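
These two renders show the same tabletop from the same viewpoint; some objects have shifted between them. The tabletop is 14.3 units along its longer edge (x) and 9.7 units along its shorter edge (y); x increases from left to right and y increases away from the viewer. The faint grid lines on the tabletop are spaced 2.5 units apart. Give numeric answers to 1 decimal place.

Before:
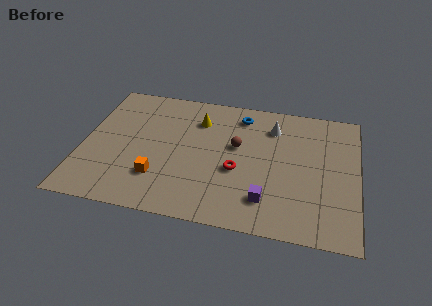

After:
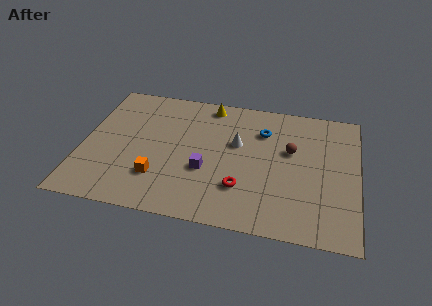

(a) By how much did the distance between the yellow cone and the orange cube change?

+1.4

They were about 5.0 units apart before and 6.4 after — 1.4 units further apart.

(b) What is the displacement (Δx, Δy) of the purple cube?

(-3.2, 1.5)

The purple cube started near (9.7, 2.1) and ended near (6.5, 3.6).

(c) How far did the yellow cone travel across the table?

1.4

The yellow cone was near (5.9, 7.3) before and (6.4, 8.6) after, so it travelled √(0.5² + 1.3²) ≈ 1.4 units.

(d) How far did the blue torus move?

1.6

The blue torus was near (8.1, 8.1) before and (9.3, 7.1) after, so it travelled √(1.2² + 1.0²) ≈ 1.6 units.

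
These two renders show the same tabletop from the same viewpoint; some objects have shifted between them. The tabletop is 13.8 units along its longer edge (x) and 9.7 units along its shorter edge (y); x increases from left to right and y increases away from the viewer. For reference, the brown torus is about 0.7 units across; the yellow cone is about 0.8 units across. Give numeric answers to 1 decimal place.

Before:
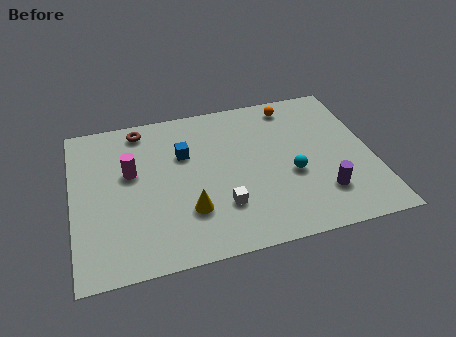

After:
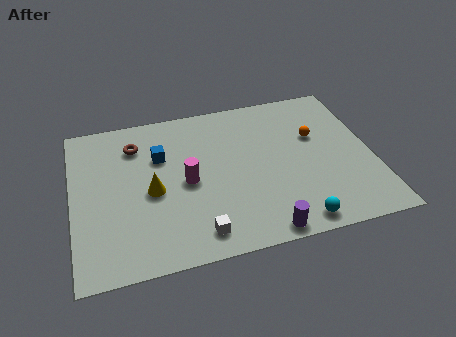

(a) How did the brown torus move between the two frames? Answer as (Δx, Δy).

(-0.3, -1.0)

From the two frames, the brown torus sits at roughly (3.3, 8.5) before and (3.0, 7.5) after.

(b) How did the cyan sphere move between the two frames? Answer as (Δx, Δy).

(-0.1, -2.9)

The cyan sphere started near (10.0, 3.9) and ended near (9.9, 1.0).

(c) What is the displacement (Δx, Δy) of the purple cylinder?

(-2.9, -1.6)

The purple cylinder was at about (11.3, 2.4) and moved to about (8.4, 0.8).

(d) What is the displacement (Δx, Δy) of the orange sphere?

(0.9, -2.3)

From the two frames, the orange sphere sits at roughly (10.4, 8.4) before and (11.3, 6.1) after.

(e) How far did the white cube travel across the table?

1.8

The white cube moved from about (6.7, 2.7) to (5.5, 1.4), a distance of √(1.2² + 1.3²) ≈ 1.8.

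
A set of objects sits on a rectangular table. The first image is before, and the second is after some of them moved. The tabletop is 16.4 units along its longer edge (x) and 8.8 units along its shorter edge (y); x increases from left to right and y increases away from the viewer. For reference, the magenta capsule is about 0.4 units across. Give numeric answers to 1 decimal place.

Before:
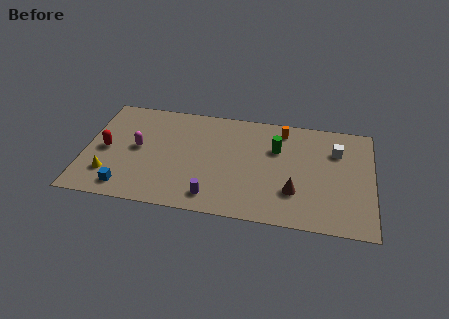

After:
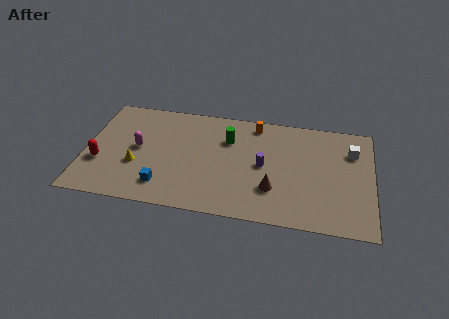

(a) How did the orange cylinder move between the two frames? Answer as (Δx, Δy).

(-1.6, 0.2)

The orange cylinder was at about (11.2, 7.5) and moved to about (9.6, 7.7).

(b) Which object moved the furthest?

the purple cylinder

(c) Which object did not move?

the magenta capsule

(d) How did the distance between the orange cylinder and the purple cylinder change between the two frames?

-3.8

The distance was about 7.2 in the first image and 3.4 in the second, so they moved 3.8 units closer together.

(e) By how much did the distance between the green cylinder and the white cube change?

+3.7

The distance was about 3.4 in the first image and 7.1 in the second, so they moved 3.7 units further apart.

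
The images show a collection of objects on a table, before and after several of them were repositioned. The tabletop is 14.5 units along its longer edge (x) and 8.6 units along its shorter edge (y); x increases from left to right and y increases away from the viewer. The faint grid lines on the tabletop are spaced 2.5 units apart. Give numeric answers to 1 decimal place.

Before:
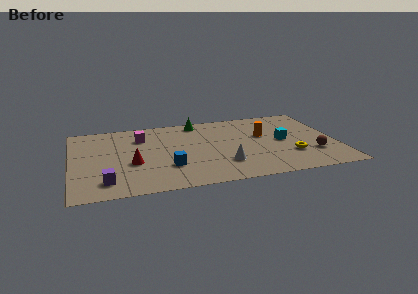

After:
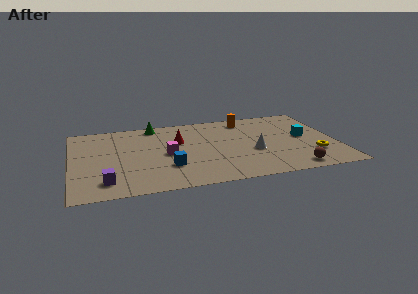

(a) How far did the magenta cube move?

2.6

The magenta cube moved from about (3.9, 6.4) to (5.2, 4.1), a distance of √(1.3² + 2.3²) ≈ 2.6.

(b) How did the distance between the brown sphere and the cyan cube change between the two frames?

+1.3

The distance was about 2.3 in the first image and 3.6 in the second, so they moved 1.3 units further apart.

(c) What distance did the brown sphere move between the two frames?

1.9

The brown sphere was near (13.1, 2.5) before and (11.9, 1.0) after, so it travelled √(1.2² + 1.5²) ≈ 1.9 units.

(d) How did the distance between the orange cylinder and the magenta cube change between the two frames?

-1.2

Before: roughly 6.8 units apart; after: 5.6. That's 1.2 units closer together.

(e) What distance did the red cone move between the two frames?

3.3

The red cone moved from about (3.3, 3.4) to (5.9, 5.5), a distance of √(2.6² + 2.1²) ≈ 3.3.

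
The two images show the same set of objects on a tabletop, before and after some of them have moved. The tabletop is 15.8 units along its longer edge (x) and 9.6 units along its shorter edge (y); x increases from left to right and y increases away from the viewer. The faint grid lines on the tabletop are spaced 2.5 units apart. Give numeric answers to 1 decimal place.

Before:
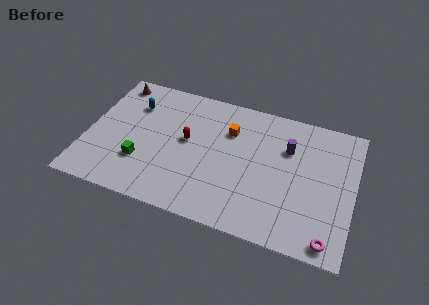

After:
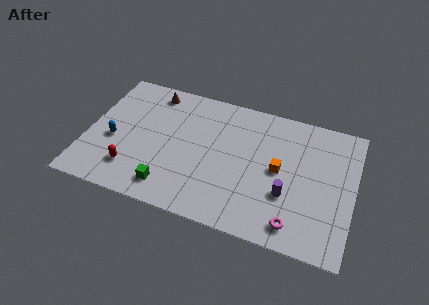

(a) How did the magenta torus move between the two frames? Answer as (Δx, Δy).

(-2.0, 0.4)

The magenta torus was at about (14.6, 1.0) and moved to about (12.6, 1.4).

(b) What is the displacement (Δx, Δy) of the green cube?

(1.8, -1.3)

From the two frames, the green cube sits at roughly (3.4, 2.9) before and (5.2, 1.6) after.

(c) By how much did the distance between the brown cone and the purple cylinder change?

-0.9

They were about 10.8 units apart before and 9.9 after — 0.9 units closer together.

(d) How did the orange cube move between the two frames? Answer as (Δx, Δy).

(3.1, -1.9)

From the two frames, the orange cube sits at roughly (8.3, 6.8) before and (11.4, 4.9) after.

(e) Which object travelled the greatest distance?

the red capsule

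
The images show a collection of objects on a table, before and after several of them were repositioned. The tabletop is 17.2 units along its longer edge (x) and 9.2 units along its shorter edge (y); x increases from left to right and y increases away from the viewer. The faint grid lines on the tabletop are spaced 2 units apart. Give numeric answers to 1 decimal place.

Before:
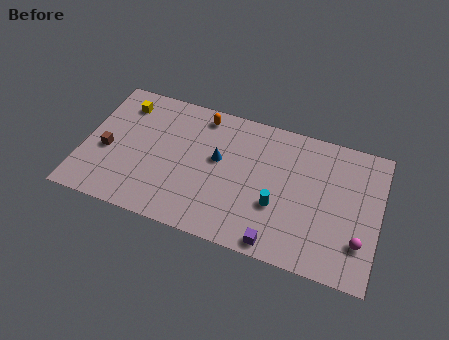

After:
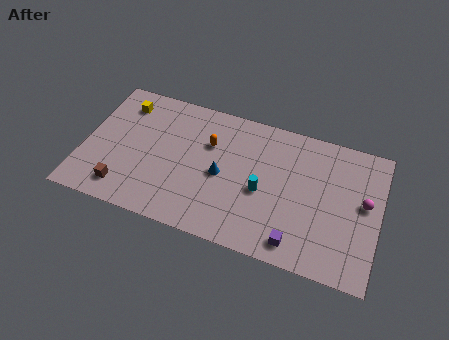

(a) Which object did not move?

the yellow cube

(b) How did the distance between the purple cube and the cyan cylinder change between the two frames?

+1.1

They were about 2.4 units apart before and 3.5 after — 1.1 units further apart.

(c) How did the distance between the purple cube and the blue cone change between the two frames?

-0.3

They were about 5.8 units apart before and 5.5 after — 0.3 units closer together.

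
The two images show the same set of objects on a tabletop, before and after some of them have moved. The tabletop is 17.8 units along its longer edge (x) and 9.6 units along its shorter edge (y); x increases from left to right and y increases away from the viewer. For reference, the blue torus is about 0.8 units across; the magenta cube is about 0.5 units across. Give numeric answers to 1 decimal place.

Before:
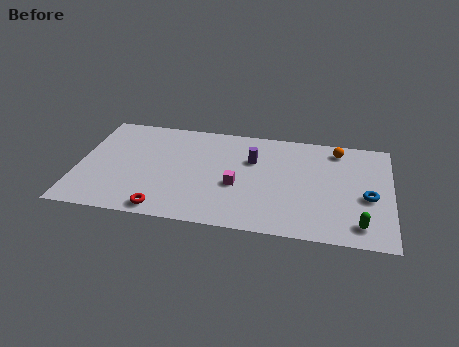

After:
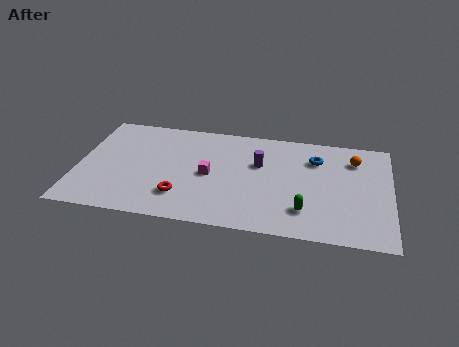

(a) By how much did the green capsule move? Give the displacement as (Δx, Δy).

(-3.1, 0.7)

From the two frames, the green capsule sits at roughly (16.1, 1.6) before and (13.0, 2.3) after.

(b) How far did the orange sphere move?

1.3

From (14.7, 8.2) to (15.7, 7.4), the orange sphere covered √(1.0² + 0.8²) ≈ 1.3 units.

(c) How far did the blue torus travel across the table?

4.2

From (16.5, 4.1) to (13.5, 7.1), the blue torus covered √(3.0² + 3.0²) ≈ 4.2 units.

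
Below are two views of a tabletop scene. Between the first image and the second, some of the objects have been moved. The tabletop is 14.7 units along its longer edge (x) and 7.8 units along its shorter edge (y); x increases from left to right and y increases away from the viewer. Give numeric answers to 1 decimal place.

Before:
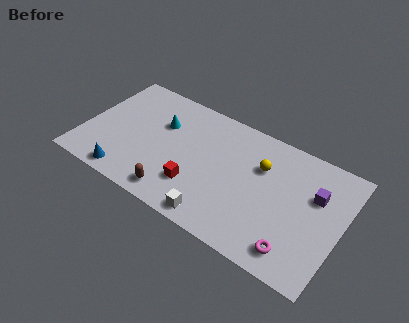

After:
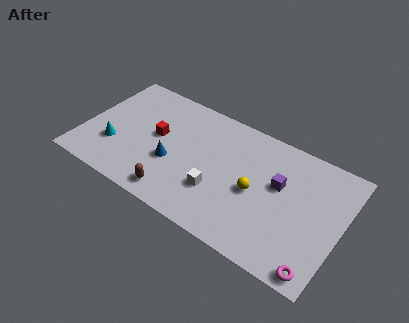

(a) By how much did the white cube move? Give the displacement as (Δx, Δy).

(-0.2, 1.6)

The white cube was at about (8.1, 0.9) and moved to about (7.9, 2.5).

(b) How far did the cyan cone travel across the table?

3.5

The cyan cone moved from about (4.2, 5.2) to (1.9, 2.5), a distance of √(2.3² + 2.7²) ≈ 3.5.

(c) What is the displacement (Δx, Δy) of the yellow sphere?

(-0.1, -1.7)

From the two frames, the yellow sphere sits at roughly (10.0, 5.3) before and (9.9, 3.6) after.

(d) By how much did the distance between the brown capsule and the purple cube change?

-1.9

Before: roughly 8.4 units apart; after: 6.5. That's 1.9 units closer together.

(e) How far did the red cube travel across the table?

3.3

From (6.7, 2.2) to (4.1, 4.3), the red cube covered √(2.6² + 2.1²) ≈ 3.3 units.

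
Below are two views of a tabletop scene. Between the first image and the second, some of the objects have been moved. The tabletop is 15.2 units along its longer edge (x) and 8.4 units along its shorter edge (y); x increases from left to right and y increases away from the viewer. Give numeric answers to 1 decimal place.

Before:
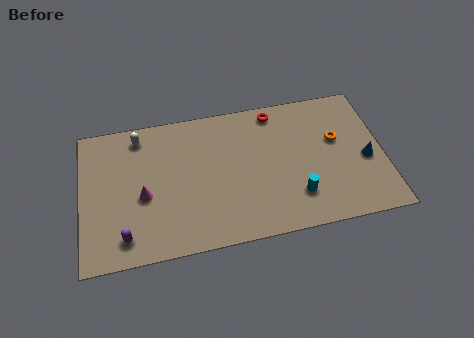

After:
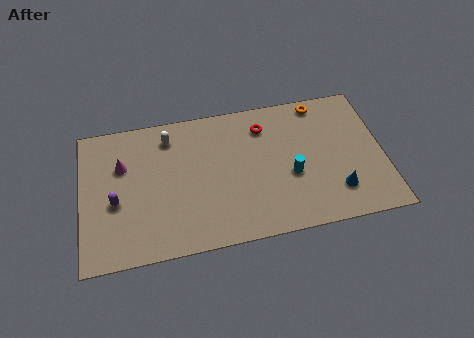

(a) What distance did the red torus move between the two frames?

1.0

From (9.9, 7.4) to (9.3, 6.6), the red torus covered √(0.6² + 0.8²) ≈ 1.0 units.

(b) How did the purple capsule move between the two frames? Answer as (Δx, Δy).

(-0.4, 2.1)

The purple capsule was at about (2.1, 1.4) and moved to about (1.7, 3.5).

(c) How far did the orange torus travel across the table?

2.5

The orange torus moved from about (12.9, 5.1) to (12.2, 7.5), a distance of √(0.7² + 2.4²) ≈ 2.5.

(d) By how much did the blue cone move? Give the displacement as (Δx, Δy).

(-1.6, -1.6)

The blue cone started near (14.3, 3.6) and ended near (12.7, 2.0).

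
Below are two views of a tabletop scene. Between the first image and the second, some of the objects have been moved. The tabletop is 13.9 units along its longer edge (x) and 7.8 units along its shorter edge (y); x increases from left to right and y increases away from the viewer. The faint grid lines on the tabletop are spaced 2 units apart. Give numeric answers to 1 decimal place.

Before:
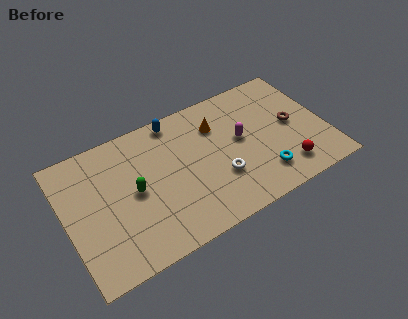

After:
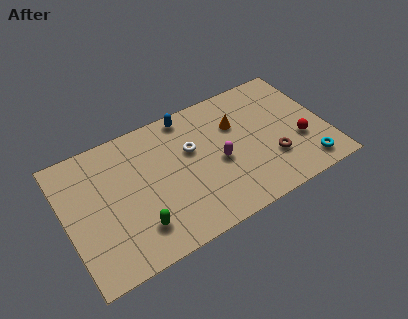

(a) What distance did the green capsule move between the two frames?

2.1

The green capsule moved from about (3.6, 3.9) to (3.5, 1.8), a distance of √(0.1² + 2.1²) ≈ 2.1.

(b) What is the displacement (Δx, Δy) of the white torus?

(-1.2, 2.3)

The white torus was at about (8.0, 2.6) and moved to about (6.8, 4.9).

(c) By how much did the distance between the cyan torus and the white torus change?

+4.4

They were about 2.4 units apart before and 6.8 after — 4.4 units further apart.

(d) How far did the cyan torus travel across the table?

2.4

From (10.2, 1.7) to (12.5, 1.2), the cyan torus covered √(2.3² + 0.5²) ≈ 2.4 units.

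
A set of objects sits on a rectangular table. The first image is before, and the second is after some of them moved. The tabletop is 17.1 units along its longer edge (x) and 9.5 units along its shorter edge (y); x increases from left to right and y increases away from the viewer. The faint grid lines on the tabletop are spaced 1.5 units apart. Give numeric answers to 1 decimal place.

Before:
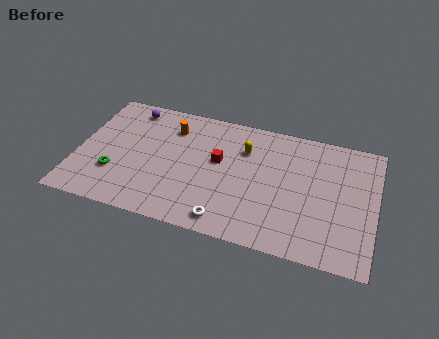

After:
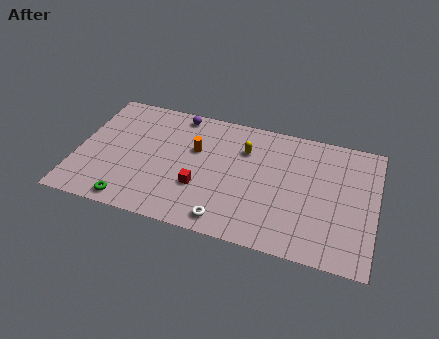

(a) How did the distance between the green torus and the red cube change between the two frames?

-2.0

They were about 6.4 units apart before and 4.4 after — 2.0 units closer together.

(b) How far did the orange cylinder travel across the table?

2.0

The orange cylinder was near (5.2, 7.3) before and (6.7, 6.0) after, so it travelled √(1.5² + 1.3²) ≈ 2.0 units.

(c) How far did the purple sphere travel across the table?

2.8

The purple sphere moved from about (2.7, 8.2) to (5.5, 8.5), a distance of √(2.8² + 0.3²) ≈ 2.8.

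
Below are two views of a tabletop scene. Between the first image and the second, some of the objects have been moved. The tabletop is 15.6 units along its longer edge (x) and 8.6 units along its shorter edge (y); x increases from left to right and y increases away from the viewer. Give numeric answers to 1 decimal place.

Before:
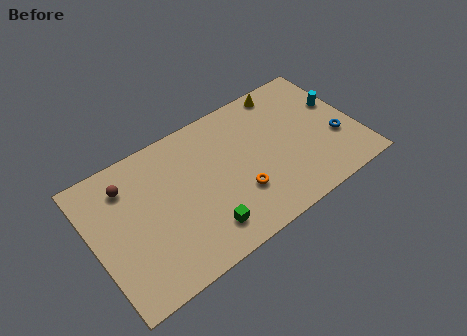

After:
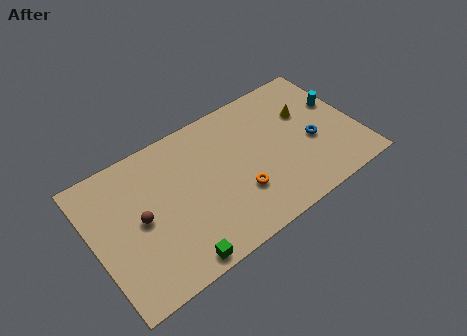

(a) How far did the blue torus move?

1.5

The blue torus was near (14.3, 3.1) before and (12.9, 3.6) after, so it travelled √(1.4² + 0.5²) ≈ 1.5 units.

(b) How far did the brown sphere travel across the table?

2.4

The brown sphere was near (2.3, 6.7) before and (2.7, 4.3) after, so it travelled √(0.4² + 2.4²) ≈ 2.4 units.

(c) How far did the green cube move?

2.0

The green cube moved from about (6.0, 1.7) to (4.2, 0.8), a distance of √(1.8² + 0.9²) ≈ 2.0.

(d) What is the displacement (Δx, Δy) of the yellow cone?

(0.9, -2.1)

The yellow cone started near (12.0, 7.7) and ended near (12.9, 5.6).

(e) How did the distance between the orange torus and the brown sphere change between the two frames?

-1.4

Before: roughly 7.2 units apart; after: 5.8. That's 1.4 units closer together.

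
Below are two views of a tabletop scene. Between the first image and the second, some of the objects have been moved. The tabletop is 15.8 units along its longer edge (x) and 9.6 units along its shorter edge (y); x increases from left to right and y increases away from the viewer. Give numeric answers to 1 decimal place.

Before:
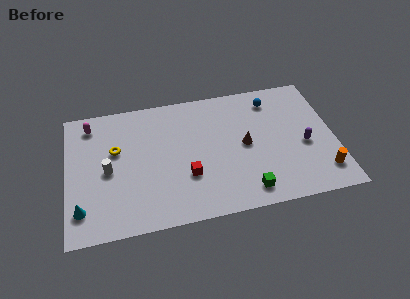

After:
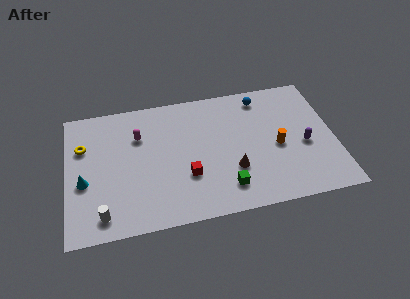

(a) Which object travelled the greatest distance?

the orange cylinder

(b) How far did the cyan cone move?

1.9

The cyan cone moved from about (0.8, 2.0) to (1.0, 3.9), a distance of √(0.2² + 1.9²) ≈ 1.9.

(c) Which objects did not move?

the purple capsule and the red cube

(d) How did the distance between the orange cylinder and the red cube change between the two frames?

-2.5

Before: roughly 8.0 units apart; after: 5.5. That's 2.5 units closer together.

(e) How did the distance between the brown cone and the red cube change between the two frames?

-1.1

Before: roughly 3.8 units apart; after: 2.7. That's 1.1 units closer together.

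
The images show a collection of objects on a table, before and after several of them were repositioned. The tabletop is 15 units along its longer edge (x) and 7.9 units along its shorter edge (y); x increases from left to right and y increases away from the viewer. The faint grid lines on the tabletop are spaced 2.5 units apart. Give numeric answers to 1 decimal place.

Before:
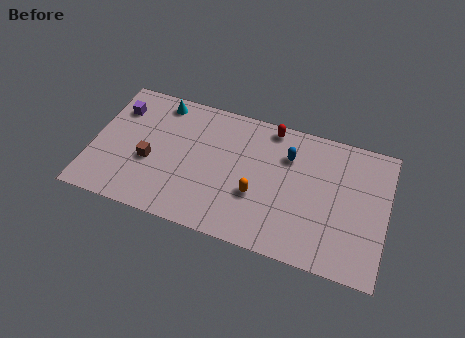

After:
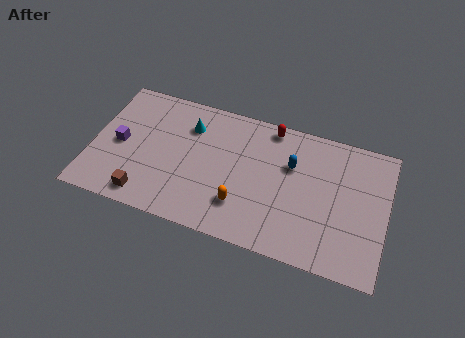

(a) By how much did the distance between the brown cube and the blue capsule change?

+0.9

Before: roughly 7.3 units apart; after: 8.2. That's 0.9 units further apart.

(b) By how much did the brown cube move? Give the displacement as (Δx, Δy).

(0.0, -2.1)

The brown cube started near (3.0, 3.2) and ended near (3.0, 1.1).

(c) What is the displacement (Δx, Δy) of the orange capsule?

(-0.7, -0.8)

The orange capsule was at about (8.5, 2.9) and moved to about (7.8, 2.1).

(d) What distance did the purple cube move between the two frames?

2.1

The purple cube moved from about (1.1, 5.9) to (1.4, 3.8), a distance of √(0.3² + 2.1²) ≈ 2.1.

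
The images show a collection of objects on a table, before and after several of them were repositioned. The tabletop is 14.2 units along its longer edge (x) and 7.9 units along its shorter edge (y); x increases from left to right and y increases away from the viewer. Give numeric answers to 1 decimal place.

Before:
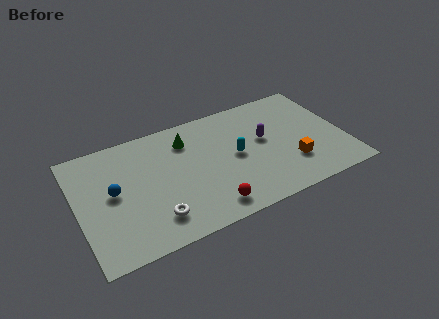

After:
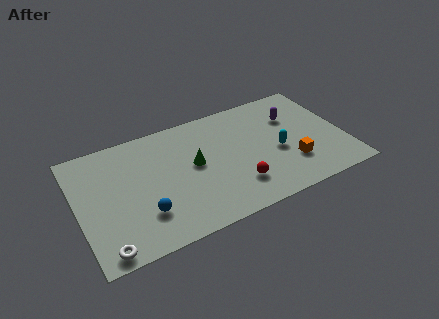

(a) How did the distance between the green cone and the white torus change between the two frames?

+1.3

They were about 4.9 units apart before and 6.2 after — 1.3 units further apart.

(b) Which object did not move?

the orange cube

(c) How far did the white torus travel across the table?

2.8

From (3.8, 1.7) to (1.1, 0.8), the white torus covered √(2.7² + 0.9²) ≈ 2.8 units.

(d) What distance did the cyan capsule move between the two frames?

2.3

The cyan capsule was near (8.4, 4.0) before and (10.6, 3.4) after, so it travelled √(2.2² + 0.6²) ≈ 2.3 units.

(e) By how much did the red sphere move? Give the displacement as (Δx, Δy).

(1.6, 0.8)

The red sphere started near (6.6, 1.2) and ended near (8.2, 2.0).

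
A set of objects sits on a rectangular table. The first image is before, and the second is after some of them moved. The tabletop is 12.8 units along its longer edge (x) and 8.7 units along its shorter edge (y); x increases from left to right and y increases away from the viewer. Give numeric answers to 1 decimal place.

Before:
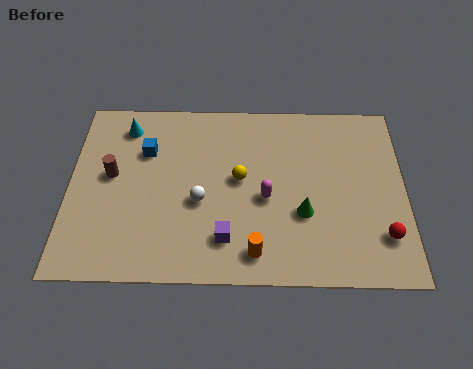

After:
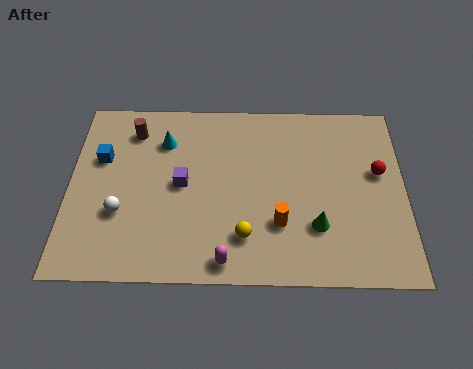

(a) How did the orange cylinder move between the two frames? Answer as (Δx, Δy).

(0.9, 1.3)

From the two frames, the orange cylinder sits at roughly (7.1, 1.3) before and (8.0, 2.6) after.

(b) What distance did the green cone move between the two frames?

0.8

From (8.9, 3.1) to (9.4, 2.5), the green cone covered √(0.5² + 0.6²) ≈ 0.8 units.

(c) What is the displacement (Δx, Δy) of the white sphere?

(-3.0, -0.6)

The white sphere was at about (5.0, 3.6) and moved to about (2.0, 3.0).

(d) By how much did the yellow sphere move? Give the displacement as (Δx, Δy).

(0.2, -2.7)

From the two frames, the yellow sphere sits at roughly (6.5, 4.7) before and (6.7, 2.0) after.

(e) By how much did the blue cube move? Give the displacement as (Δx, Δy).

(-1.7, -0.4)

The blue cube was at about (2.9, 6.0) and moved to about (1.2, 5.6).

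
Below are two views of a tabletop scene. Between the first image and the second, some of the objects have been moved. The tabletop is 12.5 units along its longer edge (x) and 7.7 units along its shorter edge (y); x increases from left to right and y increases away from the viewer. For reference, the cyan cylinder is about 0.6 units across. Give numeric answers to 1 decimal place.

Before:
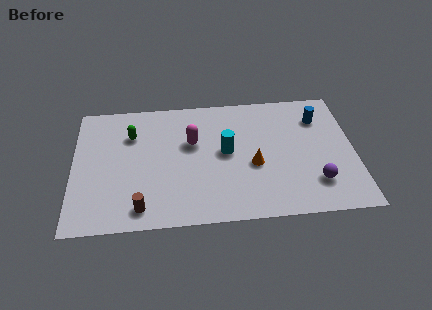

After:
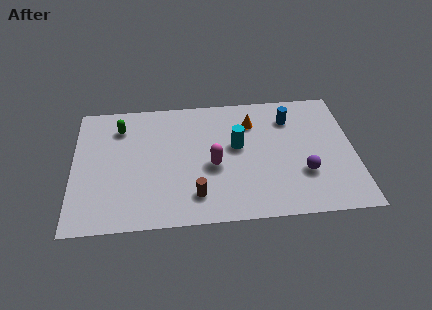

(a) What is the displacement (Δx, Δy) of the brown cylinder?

(2.4, 0.5)

The brown cylinder was at about (3.0, 1.1) and moved to about (5.4, 1.6).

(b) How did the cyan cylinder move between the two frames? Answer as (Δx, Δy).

(0.5, 0.3)

The cyan cylinder started near (6.8, 4.1) and ended near (7.3, 4.4).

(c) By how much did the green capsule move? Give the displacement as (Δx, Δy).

(-0.5, 0.5)

From the two frames, the green capsule sits at roughly (2.6, 5.5) before and (2.1, 6.0) after.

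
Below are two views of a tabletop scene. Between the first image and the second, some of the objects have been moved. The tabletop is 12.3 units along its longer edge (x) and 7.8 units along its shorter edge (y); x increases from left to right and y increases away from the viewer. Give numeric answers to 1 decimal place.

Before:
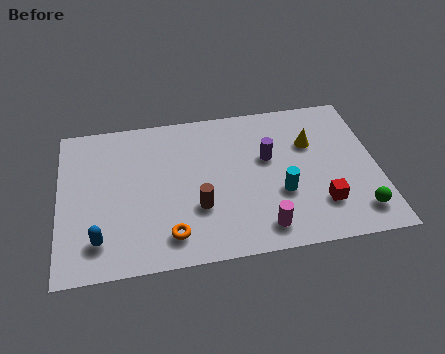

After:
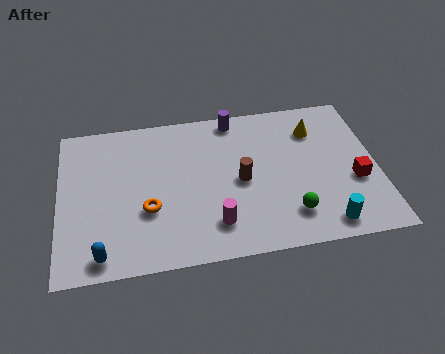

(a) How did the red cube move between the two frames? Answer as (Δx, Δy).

(1.4, 1.0)

The red cube was at about (10.0, 2.0) and moved to about (11.4, 3.0).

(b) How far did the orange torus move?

1.6

The orange torus moved from about (4.2, 1.4) to (3.4, 2.8), a distance of √(0.8² + 1.4²) ≈ 1.6.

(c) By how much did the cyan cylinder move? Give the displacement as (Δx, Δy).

(1.6, -1.8)

From the two frames, the cyan cylinder sits at roughly (8.5, 2.8) before and (10.1, 1.0) after.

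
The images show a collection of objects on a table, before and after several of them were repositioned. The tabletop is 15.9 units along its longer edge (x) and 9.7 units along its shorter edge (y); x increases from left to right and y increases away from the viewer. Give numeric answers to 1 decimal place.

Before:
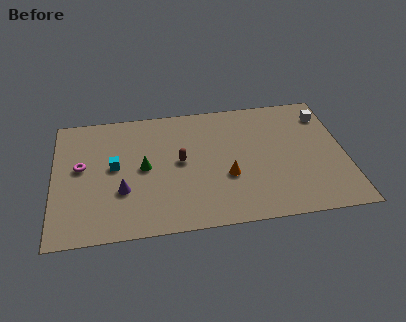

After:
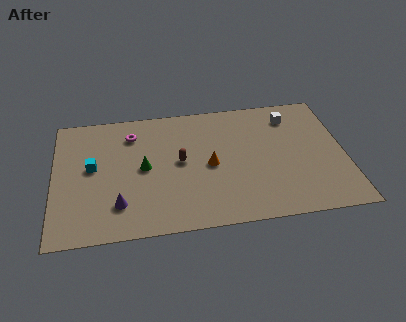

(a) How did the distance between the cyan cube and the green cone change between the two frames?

+1.2

Before: roughly 1.6 units apart; after: 2.8. That's 1.2 units further apart.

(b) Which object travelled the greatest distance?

the magenta torus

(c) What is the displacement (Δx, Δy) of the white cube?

(-1.9, 0.1)

The white cube started near (15.0, 7.7) and ended near (13.1, 7.8).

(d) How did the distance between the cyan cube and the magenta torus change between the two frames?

+1.4

They were about 1.8 units apart before and 3.2 after — 1.4 units further apart.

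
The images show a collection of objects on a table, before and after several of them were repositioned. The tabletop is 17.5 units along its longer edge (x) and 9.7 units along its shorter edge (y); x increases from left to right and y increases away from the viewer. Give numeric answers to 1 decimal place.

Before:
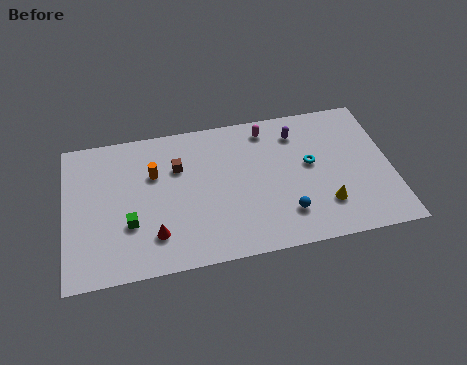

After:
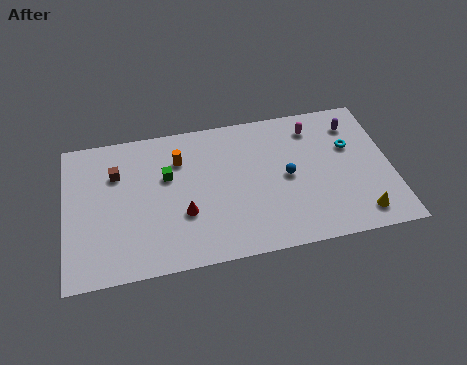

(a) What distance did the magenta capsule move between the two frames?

2.5

From (11.0, 8.3) to (13.5, 7.9), the magenta capsule covered √(2.5² + 0.4²) ≈ 2.5 units.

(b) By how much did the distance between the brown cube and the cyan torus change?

+5.4

Before: roughly 7.2 units apart; after: 12.6. That's 5.4 units further apart.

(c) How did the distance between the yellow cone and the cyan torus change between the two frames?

+1.7

They were about 3.0 units apart before and 4.7 after — 1.7 units further apart.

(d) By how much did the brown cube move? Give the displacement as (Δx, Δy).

(-3.3, 0.2)

From the two frames, the brown cube sits at roughly (6.1, 6.6) before and (2.8, 6.8) after.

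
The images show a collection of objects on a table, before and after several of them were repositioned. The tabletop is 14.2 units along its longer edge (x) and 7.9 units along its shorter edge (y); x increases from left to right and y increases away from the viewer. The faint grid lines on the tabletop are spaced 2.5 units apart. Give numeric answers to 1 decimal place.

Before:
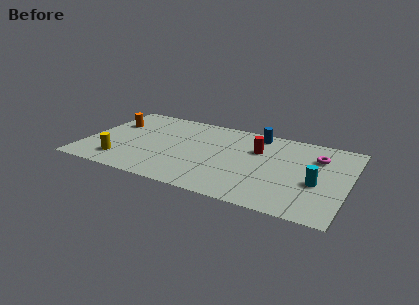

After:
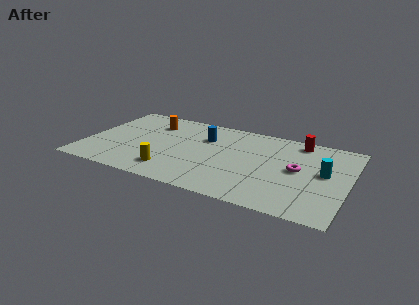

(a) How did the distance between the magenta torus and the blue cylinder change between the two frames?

+1.8

The distance was about 3.6 in the first image and 5.4 in the second, so they moved 1.8 units further apart.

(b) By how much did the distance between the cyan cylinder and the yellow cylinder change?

-2.1

They were about 10.5 units apart before and 8.4 after — 2.1 units closer together.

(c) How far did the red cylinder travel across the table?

2.6

The red cylinder moved from about (9.2, 5.3) to (11.3, 6.9), a distance of √(2.1² + 1.6²) ≈ 2.6.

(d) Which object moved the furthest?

the blue cylinder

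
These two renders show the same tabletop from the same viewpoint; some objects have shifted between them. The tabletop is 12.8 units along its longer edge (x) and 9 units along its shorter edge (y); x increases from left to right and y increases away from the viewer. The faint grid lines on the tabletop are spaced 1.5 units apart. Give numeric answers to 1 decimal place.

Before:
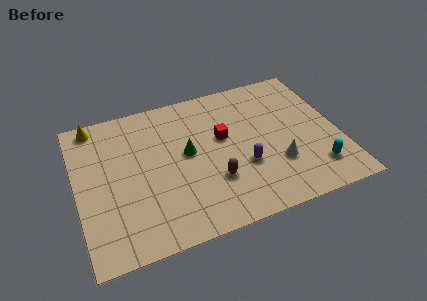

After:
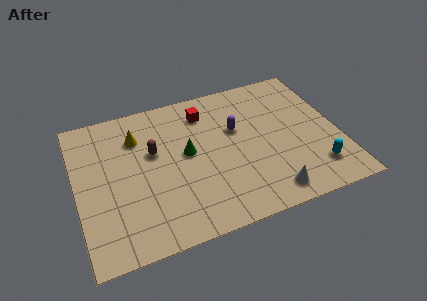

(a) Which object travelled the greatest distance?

the brown capsule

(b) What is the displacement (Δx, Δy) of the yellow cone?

(2.0, -1.4)

The yellow cone started near (1.1, 8.1) and ended near (3.1, 6.7).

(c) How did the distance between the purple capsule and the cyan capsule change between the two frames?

+1.5

The distance was about 3.6 in the first image and 5.1 in the second, so they moved 1.5 units further apart.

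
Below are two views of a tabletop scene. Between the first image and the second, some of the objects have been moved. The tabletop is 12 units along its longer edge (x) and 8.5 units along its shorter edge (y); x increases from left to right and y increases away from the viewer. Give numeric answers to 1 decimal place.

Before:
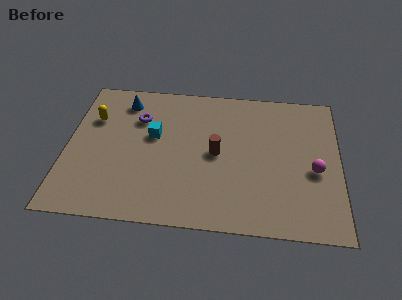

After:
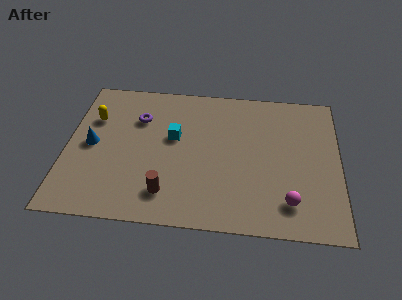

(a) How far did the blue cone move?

3.1

From (2.4, 7.0) to (1.1, 4.2), the blue cone covered √(1.3² + 2.8²) ≈ 3.1 units.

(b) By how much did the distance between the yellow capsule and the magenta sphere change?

-0.4

The distance was about 10.0 in the first image and 9.6 in the second, so they moved 0.4 units closer together.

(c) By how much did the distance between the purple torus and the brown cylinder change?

+0.6

They were about 3.9 units apart before and 4.5 after — 0.6 units further apart.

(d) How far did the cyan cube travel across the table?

0.9

From (3.8, 5.0) to (4.7, 5.0), the cyan cube covered √(0.9² + 0.0²) ≈ 0.9 units.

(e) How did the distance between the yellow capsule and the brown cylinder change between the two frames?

-0.4

The distance was about 5.7 in the first image and 5.3 in the second, so they moved 0.4 units closer together.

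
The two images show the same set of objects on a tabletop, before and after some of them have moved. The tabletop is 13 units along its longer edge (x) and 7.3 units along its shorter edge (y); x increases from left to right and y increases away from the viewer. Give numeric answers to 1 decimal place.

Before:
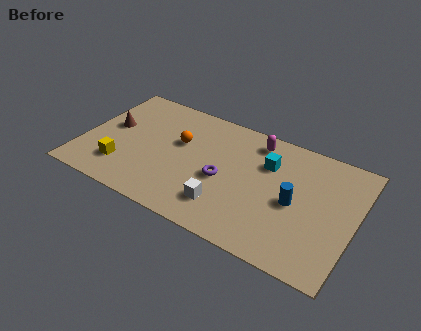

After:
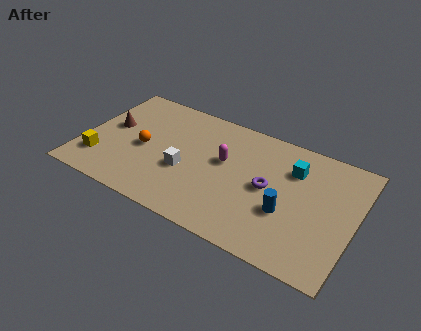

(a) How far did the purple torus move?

2.2

The purple torus moved from about (6.8, 3.2) to (8.9, 3.7), a distance of √(2.1² + 0.5²) ≈ 2.2.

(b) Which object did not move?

the brown cone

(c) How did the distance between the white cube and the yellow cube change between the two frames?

-0.9

Before: roughly 5.0 units apart; after: 4.1. That's 0.9 units closer together.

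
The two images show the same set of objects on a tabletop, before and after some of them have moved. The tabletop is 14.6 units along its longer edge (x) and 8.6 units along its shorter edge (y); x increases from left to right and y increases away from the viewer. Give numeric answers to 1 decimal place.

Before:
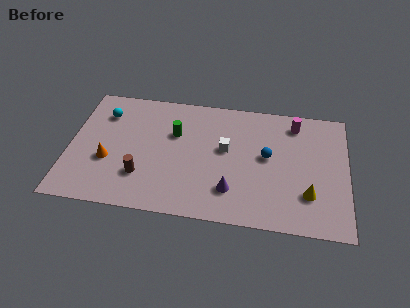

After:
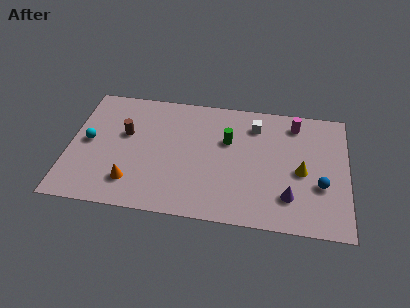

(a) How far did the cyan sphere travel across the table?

2.2

The cyan sphere moved from about (1.7, 6.5) to (1.0, 4.4), a distance of √(0.7² + 2.1²) ≈ 2.2.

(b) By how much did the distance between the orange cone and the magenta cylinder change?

-0.6

The distance was about 10.5 in the first image and 9.9 in the second, so they moved 0.6 units closer together.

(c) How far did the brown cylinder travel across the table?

3.0

From (3.9, 2.4) to (2.9, 5.2), the brown cylinder covered √(1.0² + 2.8²) ≈ 3.0 units.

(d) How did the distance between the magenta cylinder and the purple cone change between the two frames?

-0.9

Before: roughly 6.0 units apart; after: 5.1. That's 0.9 units closer together.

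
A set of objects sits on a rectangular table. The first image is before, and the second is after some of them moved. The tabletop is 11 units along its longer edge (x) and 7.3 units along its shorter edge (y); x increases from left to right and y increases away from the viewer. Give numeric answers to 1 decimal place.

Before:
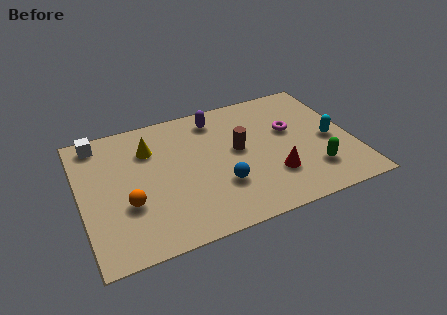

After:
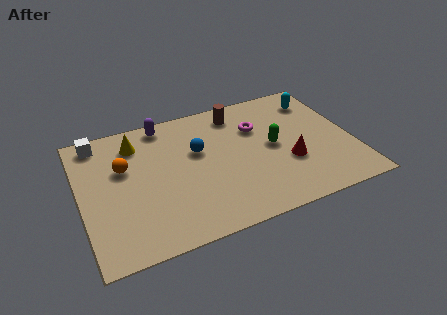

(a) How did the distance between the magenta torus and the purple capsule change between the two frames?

+0.6

Before: roughly 3.4 units apart; after: 4.0. That's 0.6 units further apart.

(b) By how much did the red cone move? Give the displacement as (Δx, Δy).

(0.7, 0.5)

From the two frames, the red cone sits at roughly (7.6, 2.1) before and (8.3, 2.6) after.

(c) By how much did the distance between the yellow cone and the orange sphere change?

-1.6

The distance was about 2.9 in the first image and 1.3 in the second, so they moved 1.6 units closer together.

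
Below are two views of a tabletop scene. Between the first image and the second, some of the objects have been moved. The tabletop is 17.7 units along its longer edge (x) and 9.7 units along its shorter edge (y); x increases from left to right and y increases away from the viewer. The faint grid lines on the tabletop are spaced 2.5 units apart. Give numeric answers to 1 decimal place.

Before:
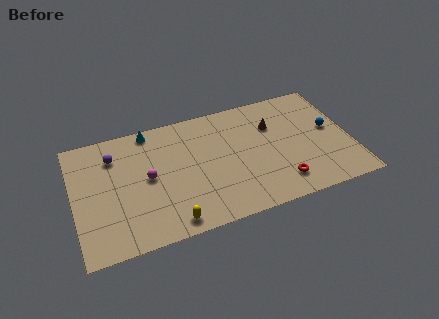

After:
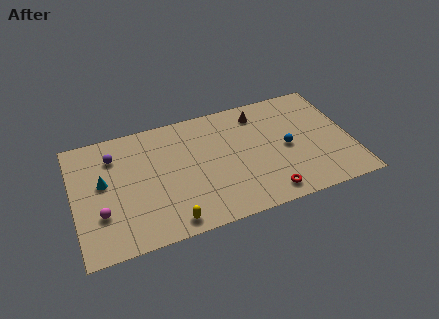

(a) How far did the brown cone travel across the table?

1.5

From (12.9, 6.7) to (12.1, 8.0), the brown cone covered √(0.8² + 1.3²) ≈ 1.5 units.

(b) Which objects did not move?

the purple sphere and the yellow capsule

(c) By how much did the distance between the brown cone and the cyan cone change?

+2.4

They were about 8.1 units apart before and 10.5 after — 2.4 units further apart.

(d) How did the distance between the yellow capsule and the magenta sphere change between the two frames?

+0.6

They were about 4.1 units apart before and 4.7 after — 0.6 units further apart.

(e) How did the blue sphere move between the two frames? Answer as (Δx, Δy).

(-2.9, -0.7)

The blue sphere was at about (16.5, 5.3) and moved to about (13.6, 4.6).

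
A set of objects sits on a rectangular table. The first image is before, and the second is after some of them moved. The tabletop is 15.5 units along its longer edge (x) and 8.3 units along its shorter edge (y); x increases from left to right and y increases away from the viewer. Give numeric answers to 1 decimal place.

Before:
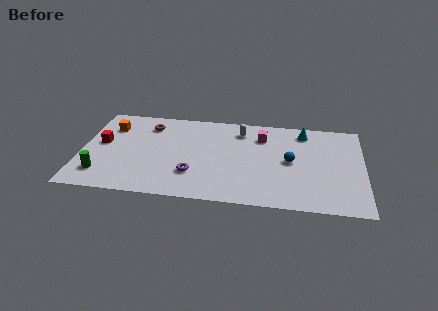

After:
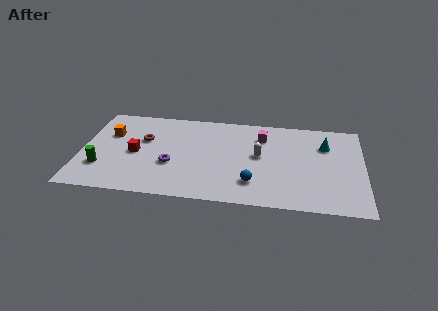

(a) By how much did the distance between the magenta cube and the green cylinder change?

-0.3

Before: roughly 9.8 units apart; after: 9.5. That's 0.3 units closer together.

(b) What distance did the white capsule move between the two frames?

2.5

The white capsule moved from about (8.7, 6.7) to (9.8, 4.5), a distance of √(1.1² + 2.2²) ≈ 2.5.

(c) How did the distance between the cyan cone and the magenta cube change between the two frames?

+1.1

The distance was about 2.4 in the first image and 3.5 in the second, so they moved 1.1 units further apart.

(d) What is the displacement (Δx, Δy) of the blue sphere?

(-2.0, -2.2)

The blue sphere was at about (11.5, 4.2) and moved to about (9.5, 2.0).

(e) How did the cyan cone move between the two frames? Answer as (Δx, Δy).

(1.2, -1.1)

The cyan cone was at about (12.2, 7.0) and moved to about (13.4, 5.9).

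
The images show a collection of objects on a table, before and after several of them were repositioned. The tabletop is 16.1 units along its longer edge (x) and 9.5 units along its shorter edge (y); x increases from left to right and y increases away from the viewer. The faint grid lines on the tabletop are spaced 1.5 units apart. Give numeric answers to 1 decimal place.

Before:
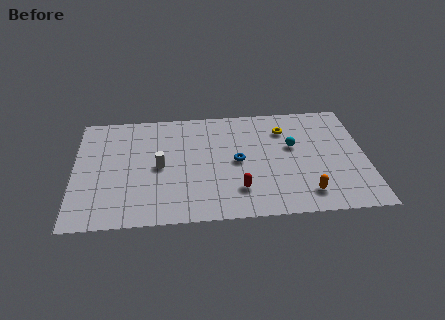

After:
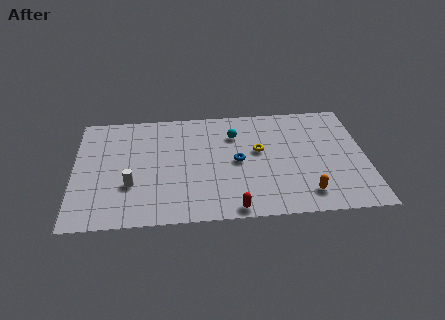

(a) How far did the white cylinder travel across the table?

2.1

From (4.7, 4.6) to (3.1, 3.2), the white cylinder covered √(1.6² + 1.4²) ≈ 2.1 units.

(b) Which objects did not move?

the blue torus and the orange capsule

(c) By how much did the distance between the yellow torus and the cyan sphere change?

+0.4

They were about 1.6 units apart before and 2.0 after — 0.4 units further apart.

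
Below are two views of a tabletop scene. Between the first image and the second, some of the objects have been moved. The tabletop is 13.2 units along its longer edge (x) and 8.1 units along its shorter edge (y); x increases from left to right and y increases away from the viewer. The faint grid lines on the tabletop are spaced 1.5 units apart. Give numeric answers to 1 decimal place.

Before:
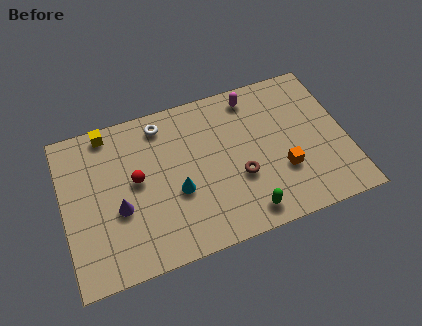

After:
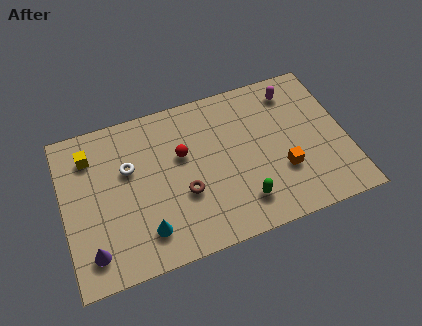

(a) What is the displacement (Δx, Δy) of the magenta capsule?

(1.9, -0.3)

The magenta capsule started near (9.1, 7.0) and ended near (11.0, 6.7).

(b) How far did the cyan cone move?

2.2

The cyan cone moved from about (5.2, 3.2) to (3.6, 1.7), a distance of √(1.6² + 1.5²) ≈ 2.2.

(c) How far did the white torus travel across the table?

2.5

From (4.8, 6.9) to (3.1, 5.1), the white torus covered √(1.7² + 1.8²) ≈ 2.5 units.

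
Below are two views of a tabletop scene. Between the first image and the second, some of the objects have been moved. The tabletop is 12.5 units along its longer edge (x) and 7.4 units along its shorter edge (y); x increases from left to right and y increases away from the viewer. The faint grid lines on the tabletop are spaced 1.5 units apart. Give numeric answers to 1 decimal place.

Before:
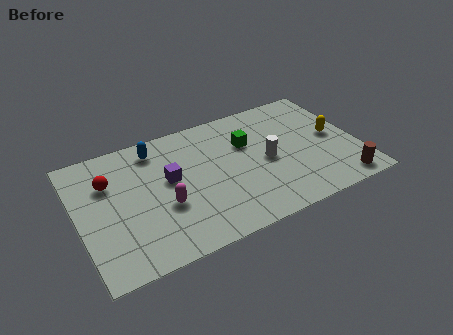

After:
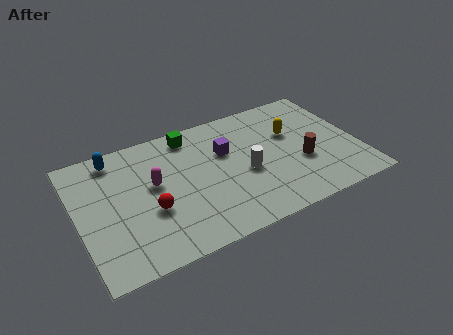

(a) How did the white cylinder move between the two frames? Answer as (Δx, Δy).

(-1.0, -0.3)

From the two frames, the white cylinder sits at roughly (8.4, 3.5) before and (7.4, 3.2) after.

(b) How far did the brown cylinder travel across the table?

2.4

From (11.4, 0.9) to (9.9, 2.8), the brown cylinder covered √(1.5² + 1.9²) ≈ 2.4 units.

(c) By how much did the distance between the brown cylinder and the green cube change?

+0.4

The distance was about 5.4 in the first image and 5.8 in the second, so they moved 0.4 units further apart.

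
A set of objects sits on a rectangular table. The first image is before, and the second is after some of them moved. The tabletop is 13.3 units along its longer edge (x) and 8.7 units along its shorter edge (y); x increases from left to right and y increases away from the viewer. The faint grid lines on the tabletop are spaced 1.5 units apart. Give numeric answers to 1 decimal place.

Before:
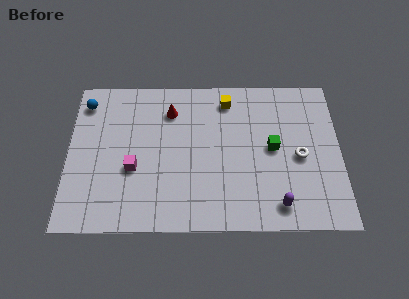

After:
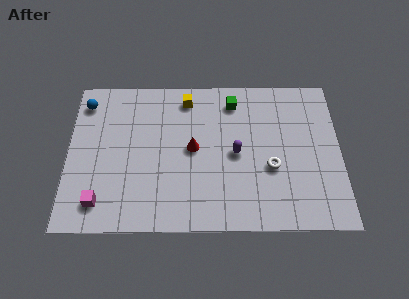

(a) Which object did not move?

the blue sphere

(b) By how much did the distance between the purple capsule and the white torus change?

-1.0

They were about 2.9 units apart before and 1.9 after — 1.0 units closer together.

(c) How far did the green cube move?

3.3

The green cube was near (10.0, 4.5) before and (8.1, 7.2) after, so it travelled √(1.9² + 2.7²) ≈ 3.3 units.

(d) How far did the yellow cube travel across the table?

2.0

From (7.8, 7.3) to (5.8, 7.4), the yellow cube covered √(2.0² + 0.1²) ≈ 2.0 units.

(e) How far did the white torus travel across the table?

1.5

The white torus was near (11.3, 4.0) before and (9.9, 3.4) after, so it travelled √(1.4² + 0.6²) ≈ 1.5 units.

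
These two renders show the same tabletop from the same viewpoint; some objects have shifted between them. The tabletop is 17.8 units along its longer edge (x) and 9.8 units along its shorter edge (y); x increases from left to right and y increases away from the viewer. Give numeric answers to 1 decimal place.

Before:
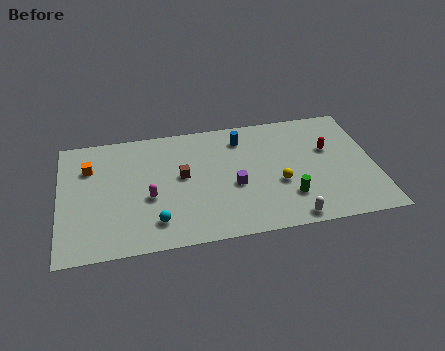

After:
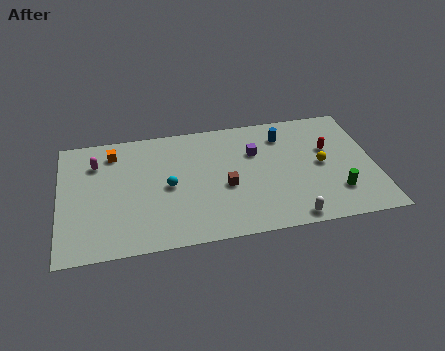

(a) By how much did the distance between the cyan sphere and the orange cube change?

-1.7

Before: roughly 6.2 units apart; after: 4.5. That's 1.7 units closer together.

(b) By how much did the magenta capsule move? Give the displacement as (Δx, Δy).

(-2.9, 3.3)

The magenta capsule started near (5.0, 4.0) and ended near (2.1, 7.3).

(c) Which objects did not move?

the white capsule and the red capsule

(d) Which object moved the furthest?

the magenta capsule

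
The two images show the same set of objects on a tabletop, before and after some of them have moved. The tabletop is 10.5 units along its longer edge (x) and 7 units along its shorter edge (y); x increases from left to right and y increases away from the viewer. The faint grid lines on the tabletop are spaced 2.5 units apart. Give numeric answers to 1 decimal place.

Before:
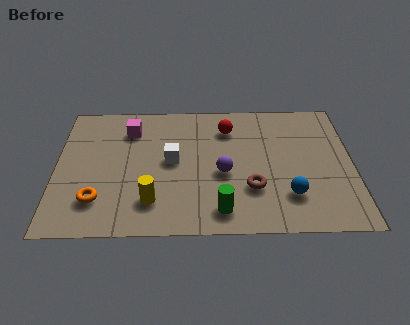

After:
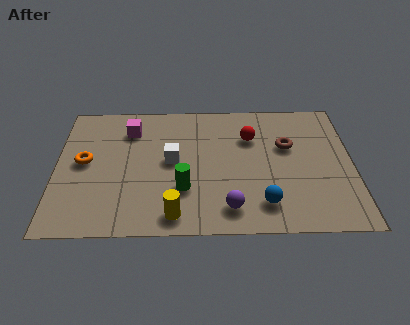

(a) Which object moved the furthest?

the brown torus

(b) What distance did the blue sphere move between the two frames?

1.0

The blue sphere was near (8.2, 1.8) before and (7.3, 1.4) after, so it travelled √(0.9² + 0.4²) ≈ 1.0 units.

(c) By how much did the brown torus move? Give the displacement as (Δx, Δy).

(1.3, 2.2)

The brown torus was at about (6.9, 2.2) and moved to about (8.2, 4.4).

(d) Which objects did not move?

the white cube and the magenta cube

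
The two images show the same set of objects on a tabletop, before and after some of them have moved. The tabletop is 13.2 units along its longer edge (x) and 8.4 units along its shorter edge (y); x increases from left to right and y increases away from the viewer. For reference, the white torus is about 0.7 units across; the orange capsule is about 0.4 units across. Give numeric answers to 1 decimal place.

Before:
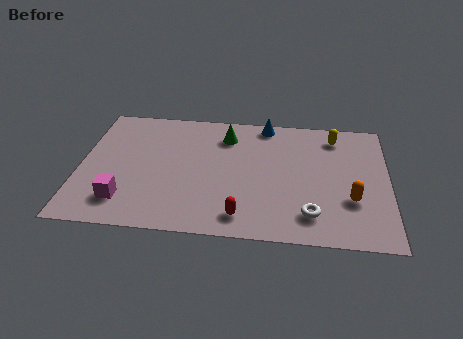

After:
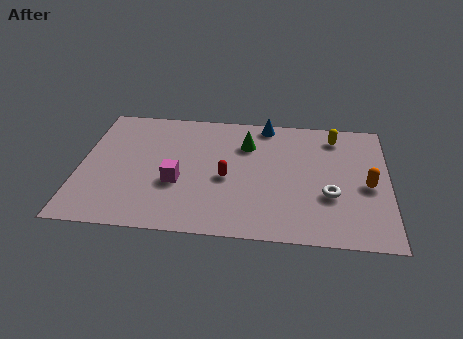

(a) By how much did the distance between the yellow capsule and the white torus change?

-1.4

They were about 5.4 units apart before and 4.0 after — 1.4 units closer together.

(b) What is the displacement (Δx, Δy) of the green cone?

(0.9, -0.5)

The green cone was at about (6.2, 6.6) and moved to about (7.1, 6.1).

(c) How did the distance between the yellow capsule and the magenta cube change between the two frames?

-2.6

Before: roughly 10.3 units apart; after: 7.7. That's 2.6 units closer together.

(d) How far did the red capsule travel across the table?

2.5

The red capsule moved from about (7.0, 1.3) to (6.3, 3.7), a distance of √(0.7² + 2.4²) ≈ 2.5.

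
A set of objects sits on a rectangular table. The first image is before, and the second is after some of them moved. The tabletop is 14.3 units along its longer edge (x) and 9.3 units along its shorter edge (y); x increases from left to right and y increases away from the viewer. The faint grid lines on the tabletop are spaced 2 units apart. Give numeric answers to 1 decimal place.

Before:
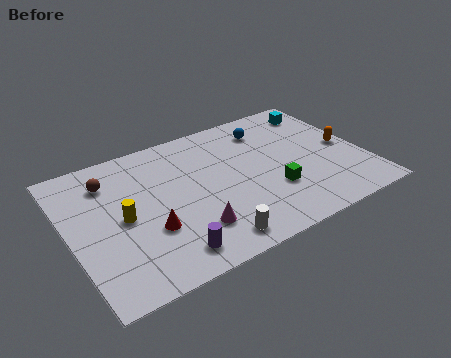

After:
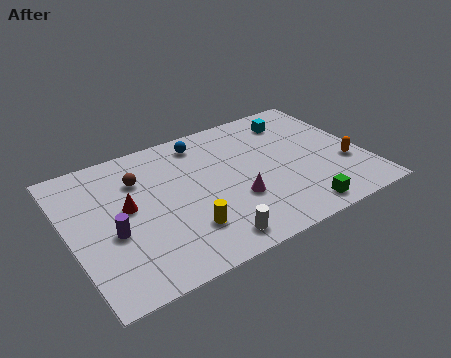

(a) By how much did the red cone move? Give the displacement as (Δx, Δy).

(-0.8, 1.9)

The red cone was at about (3.6, 3.2) and moved to about (2.8, 5.1).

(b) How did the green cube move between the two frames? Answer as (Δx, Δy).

(0.9, -1.9)

From the two frames, the green cube sits at roughly (9.6, 3.0) before and (10.5, 1.1) after.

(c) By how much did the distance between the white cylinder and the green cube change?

+0.5

The distance was about 3.8 in the first image and 4.3 in the second, so they moved 0.5 units further apart.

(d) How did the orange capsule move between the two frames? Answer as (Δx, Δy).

(-0.2, -1.3)

From the two frames, the orange capsule sits at roughly (13.5, 4.5) before and (13.3, 3.2) after.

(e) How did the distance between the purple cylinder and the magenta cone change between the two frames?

+4.3

Before: roughly 1.6 units apart; after: 5.9. That's 4.3 units further apart.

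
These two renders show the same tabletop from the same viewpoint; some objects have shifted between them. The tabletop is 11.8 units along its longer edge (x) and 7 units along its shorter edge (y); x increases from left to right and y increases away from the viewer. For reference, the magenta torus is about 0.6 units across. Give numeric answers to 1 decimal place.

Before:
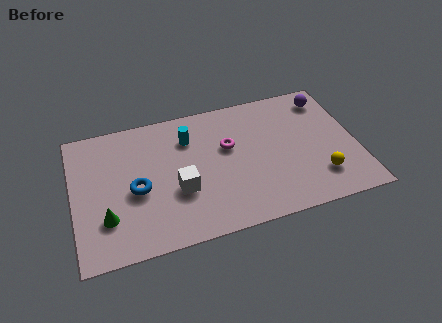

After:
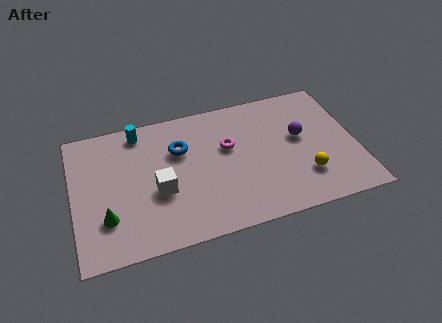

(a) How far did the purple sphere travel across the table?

2.2

From (10.8, 5.8) to (9.5, 4.0), the purple sphere covered √(1.3² + 1.8²) ≈ 2.2 units.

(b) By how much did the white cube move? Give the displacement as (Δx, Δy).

(-0.8, 0.2)

The white cube started near (4.3, 2.6) and ended near (3.5, 2.8).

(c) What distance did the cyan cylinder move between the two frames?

2.2

The cyan cylinder moved from about (4.9, 5.2) to (2.9, 6.1), a distance of √(2.0² + 0.9²) ≈ 2.2.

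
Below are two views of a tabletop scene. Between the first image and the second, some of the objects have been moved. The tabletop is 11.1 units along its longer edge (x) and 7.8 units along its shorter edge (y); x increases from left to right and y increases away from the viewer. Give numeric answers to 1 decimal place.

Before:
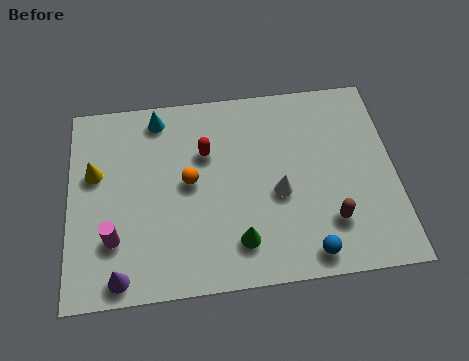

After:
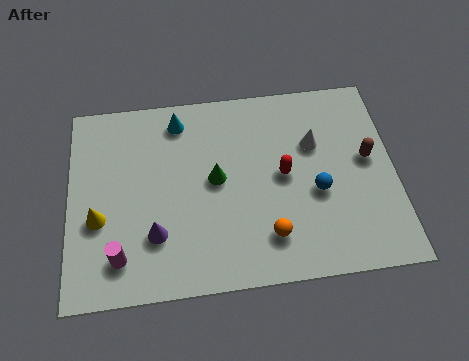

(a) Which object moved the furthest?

the orange sphere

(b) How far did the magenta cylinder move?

0.7

The magenta cylinder moved from about (1.5, 2.2) to (1.7, 1.5), a distance of √(0.2² + 0.7²) ≈ 0.7.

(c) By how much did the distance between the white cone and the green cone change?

+1.3

They were about 2.2 units apart before and 3.5 after — 1.3 units further apart.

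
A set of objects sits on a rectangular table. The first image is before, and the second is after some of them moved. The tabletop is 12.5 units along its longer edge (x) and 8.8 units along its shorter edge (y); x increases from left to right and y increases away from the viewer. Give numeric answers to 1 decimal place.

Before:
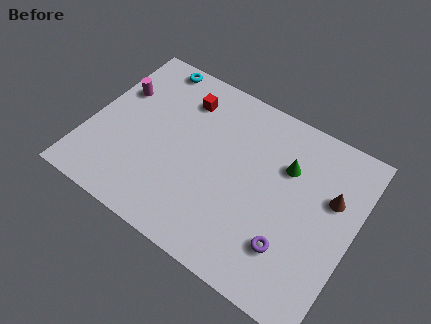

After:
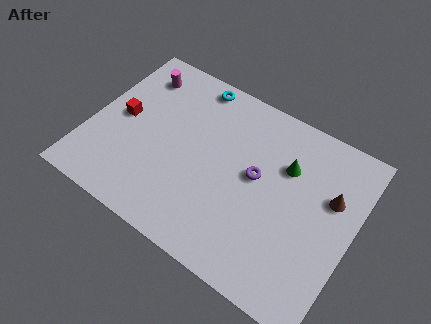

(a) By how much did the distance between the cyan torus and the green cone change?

-2.0

Before: roughly 7.2 units apart; after: 5.2. That's 2.0 units closer together.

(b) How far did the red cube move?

3.5

The red cube was near (4.0, 6.9) before and (1.4, 4.5) after, so it travelled √(2.6² + 2.4²) ≈ 3.5 units.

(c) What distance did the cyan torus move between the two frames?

2.1

The cyan torus moved from about (2.2, 8.0) to (4.3, 7.9), a distance of √(2.1² + 0.1²) ≈ 2.1.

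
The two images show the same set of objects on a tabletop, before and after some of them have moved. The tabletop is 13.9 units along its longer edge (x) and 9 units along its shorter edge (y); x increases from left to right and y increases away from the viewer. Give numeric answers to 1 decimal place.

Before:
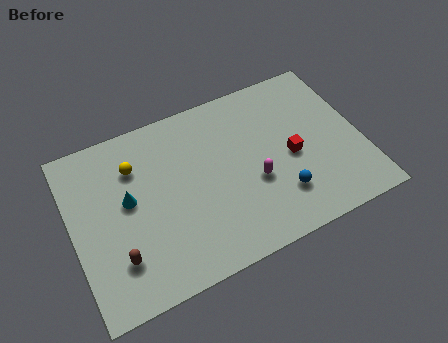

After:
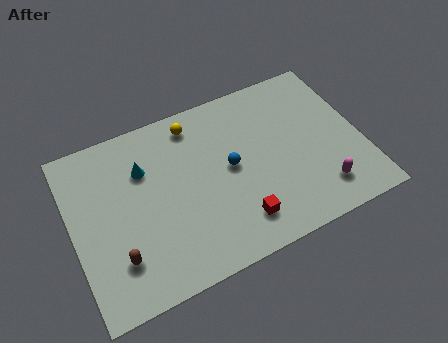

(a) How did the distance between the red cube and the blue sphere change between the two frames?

+0.9

Before: roughly 2.0 units apart; after: 2.9. That's 0.9 units further apart.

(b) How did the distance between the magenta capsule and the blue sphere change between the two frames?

+3.3

They were about 1.6 units apart before and 4.9 after — 3.3 units further apart.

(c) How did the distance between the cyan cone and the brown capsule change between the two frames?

+1.5

The distance was about 2.8 in the first image and 4.3 in the second, so they moved 1.5 units further apart.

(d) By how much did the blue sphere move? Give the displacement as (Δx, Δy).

(-2.1, 2.4)

From the two frames, the blue sphere sits at roughly (9.7, 2.3) before and (7.6, 4.7) after.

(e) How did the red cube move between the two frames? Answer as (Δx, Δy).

(-2.9, -2.3)

From the two frames, the red cube sits at roughly (10.5, 4.1) before and (7.6, 1.8) after.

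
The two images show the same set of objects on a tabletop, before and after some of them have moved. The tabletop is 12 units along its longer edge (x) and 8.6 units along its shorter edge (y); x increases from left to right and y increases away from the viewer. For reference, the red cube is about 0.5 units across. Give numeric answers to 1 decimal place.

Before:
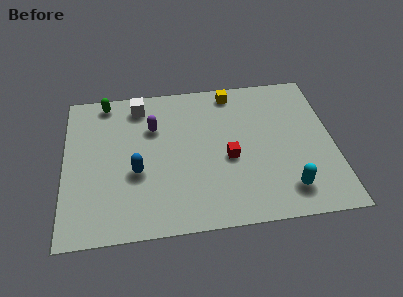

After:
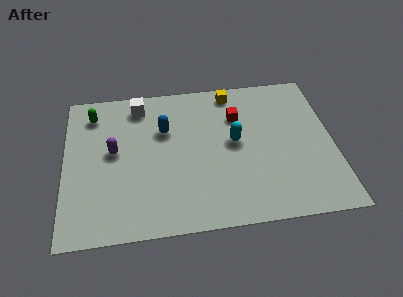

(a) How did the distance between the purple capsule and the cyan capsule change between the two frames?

-1.8

Before: roughly 7.2 units apart; after: 5.4. That's 1.8 units closer together.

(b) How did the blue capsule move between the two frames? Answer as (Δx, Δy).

(1.3, 2.3)

The blue capsule started near (3.2, 3.4) and ended near (4.5, 5.7).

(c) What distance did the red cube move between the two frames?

2.5

From (7.3, 3.7) to (7.8, 6.1), the red cube covered √(0.5² + 2.4²) ≈ 2.5 units.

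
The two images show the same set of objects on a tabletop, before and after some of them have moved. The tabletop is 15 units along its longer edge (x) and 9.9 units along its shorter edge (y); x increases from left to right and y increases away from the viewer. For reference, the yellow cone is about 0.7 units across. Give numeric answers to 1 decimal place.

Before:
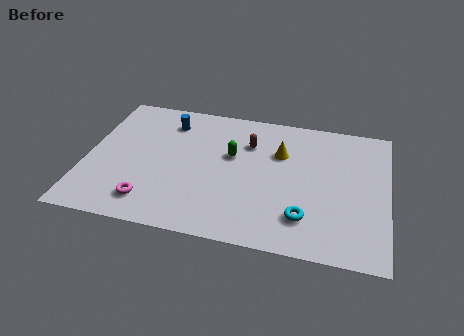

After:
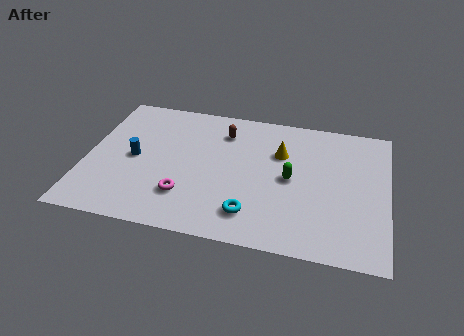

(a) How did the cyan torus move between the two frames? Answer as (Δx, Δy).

(-2.6, -0.3)

The cyan torus was at about (11.0, 2.3) and moved to about (8.4, 2.0).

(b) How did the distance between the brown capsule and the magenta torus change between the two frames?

-1.7

The distance was about 7.0 in the first image and 5.3 in the second, so they moved 1.7 units closer together.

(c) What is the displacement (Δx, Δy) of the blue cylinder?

(-1.5, -3.1)

The blue cylinder was at about (3.9, 7.9) and moved to about (2.4, 4.8).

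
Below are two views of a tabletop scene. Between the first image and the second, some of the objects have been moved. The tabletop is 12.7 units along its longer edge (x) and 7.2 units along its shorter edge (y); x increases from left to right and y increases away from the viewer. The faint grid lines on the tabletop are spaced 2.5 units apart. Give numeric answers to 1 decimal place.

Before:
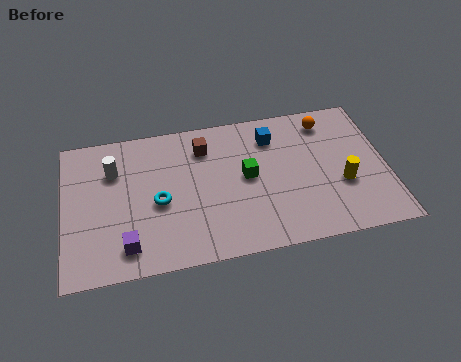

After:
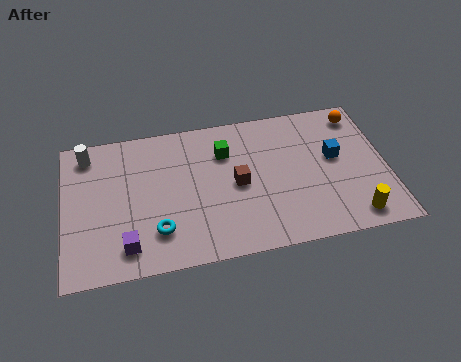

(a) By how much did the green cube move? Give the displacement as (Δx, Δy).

(-0.8, 1.4)

From the two frames, the green cube sits at roughly (7.2, 3.8) before and (6.4, 5.2) after.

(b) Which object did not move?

the purple cube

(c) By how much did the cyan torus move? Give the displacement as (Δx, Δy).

(-0.1, -1.4)

The cyan torus started near (3.7, 3.2) and ended near (3.6, 1.8).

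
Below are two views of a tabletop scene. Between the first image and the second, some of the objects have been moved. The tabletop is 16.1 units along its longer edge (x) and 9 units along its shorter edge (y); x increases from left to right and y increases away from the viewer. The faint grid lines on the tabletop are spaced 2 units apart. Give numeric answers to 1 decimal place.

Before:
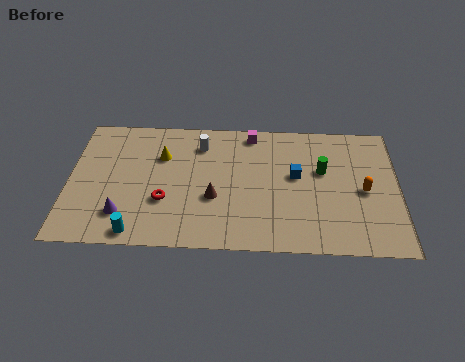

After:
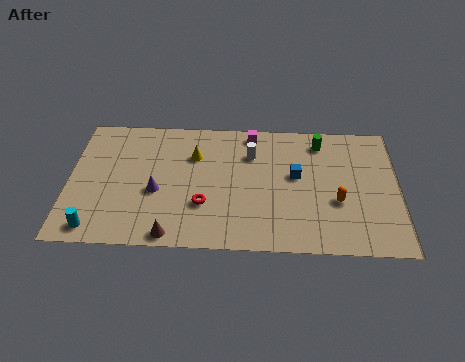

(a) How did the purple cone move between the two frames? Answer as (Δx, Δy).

(1.6, 1.6)

The purple cone was at about (2.7, 2.1) and moved to about (4.3, 3.7).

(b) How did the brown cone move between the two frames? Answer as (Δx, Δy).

(-2.0, -2.6)

The brown cone was at about (7.1, 3.4) and moved to about (5.1, 0.8).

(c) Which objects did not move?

the magenta cube and the blue cube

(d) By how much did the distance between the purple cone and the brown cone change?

-1.6

They were about 4.6 units apart before and 3.0 after — 1.6 units closer together.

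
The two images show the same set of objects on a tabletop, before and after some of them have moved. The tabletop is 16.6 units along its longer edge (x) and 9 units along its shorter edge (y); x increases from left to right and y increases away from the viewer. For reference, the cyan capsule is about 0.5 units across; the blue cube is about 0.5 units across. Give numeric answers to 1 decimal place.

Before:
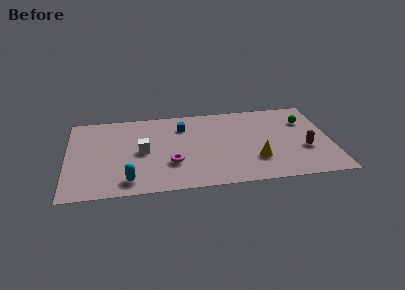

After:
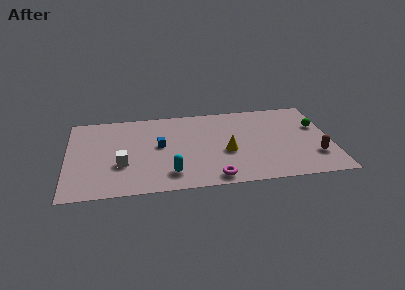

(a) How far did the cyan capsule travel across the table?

2.6

The cyan capsule was near (3.8, 1.4) before and (6.4, 1.8) after, so it travelled √(2.6² + 0.4²) ≈ 2.6 units.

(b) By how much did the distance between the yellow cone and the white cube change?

-0.7

The distance was about 7.3 in the first image and 6.6 in the second, so they moved 0.7 units closer together.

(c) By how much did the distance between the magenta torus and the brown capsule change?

-1.8

Before: roughly 8.4 units apart; after: 6.6. That's 1.8 units closer together.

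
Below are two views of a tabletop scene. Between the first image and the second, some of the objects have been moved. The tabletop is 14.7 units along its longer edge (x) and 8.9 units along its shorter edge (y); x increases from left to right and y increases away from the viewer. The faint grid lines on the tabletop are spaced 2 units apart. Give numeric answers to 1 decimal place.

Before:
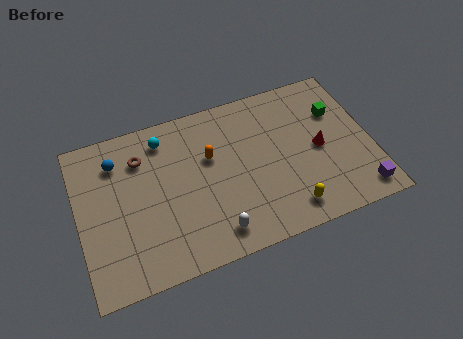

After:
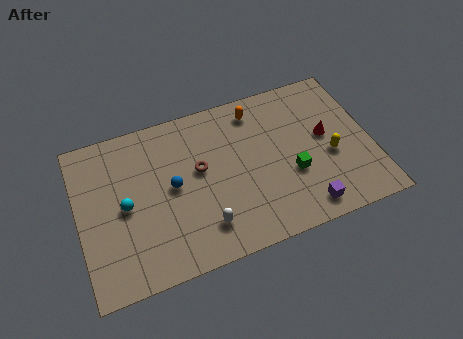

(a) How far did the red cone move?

0.7

The red cone was near (12.1, 4.3) before and (12.5, 4.9) after, so it travelled √(0.4² + 0.6²) ≈ 0.7 units.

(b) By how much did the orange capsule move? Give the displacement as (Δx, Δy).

(2.5, 1.9)

From the two frames, the orange capsule sits at roughly (6.7, 5.6) before and (9.2, 7.5) after.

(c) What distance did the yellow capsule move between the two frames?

3.3

The yellow capsule moved from about (10.2, 1.4) to (12.6, 3.7), a distance of √(2.4² + 2.3²) ≈ 3.3.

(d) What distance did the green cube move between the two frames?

3.8

The green cube was near (13.2, 6.1) before and (10.6, 3.3) after, so it travelled √(2.6² + 2.8²) ≈ 3.8 units.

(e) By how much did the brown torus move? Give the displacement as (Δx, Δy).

(2.8, -1.6)

From the two frames, the brown torus sits at roughly (3.3, 6.7) before and (6.1, 5.1) after.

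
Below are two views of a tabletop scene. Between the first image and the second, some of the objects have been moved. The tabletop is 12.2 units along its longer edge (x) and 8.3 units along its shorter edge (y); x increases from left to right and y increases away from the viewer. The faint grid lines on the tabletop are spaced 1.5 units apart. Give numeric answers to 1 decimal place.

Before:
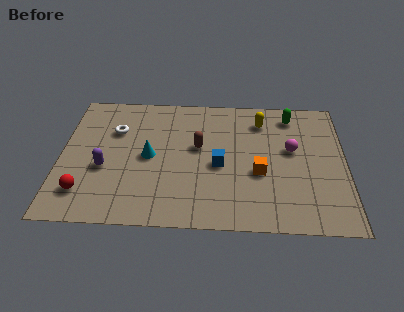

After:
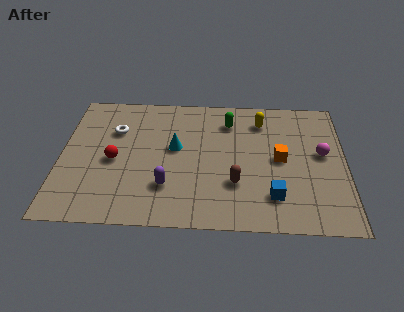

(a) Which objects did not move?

the yellow capsule and the white torus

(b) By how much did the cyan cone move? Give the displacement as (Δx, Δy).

(1.1, 0.6)

The cyan cone started near (3.8, 4.1) and ended near (4.9, 4.7).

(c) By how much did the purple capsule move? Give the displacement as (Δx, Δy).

(2.7, -1.0)

The purple capsule was at about (1.9, 3.3) and moved to about (4.6, 2.3).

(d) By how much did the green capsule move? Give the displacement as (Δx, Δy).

(-2.7, -0.5)

The green capsule started near (9.9, 7.0) and ended near (7.2, 6.5).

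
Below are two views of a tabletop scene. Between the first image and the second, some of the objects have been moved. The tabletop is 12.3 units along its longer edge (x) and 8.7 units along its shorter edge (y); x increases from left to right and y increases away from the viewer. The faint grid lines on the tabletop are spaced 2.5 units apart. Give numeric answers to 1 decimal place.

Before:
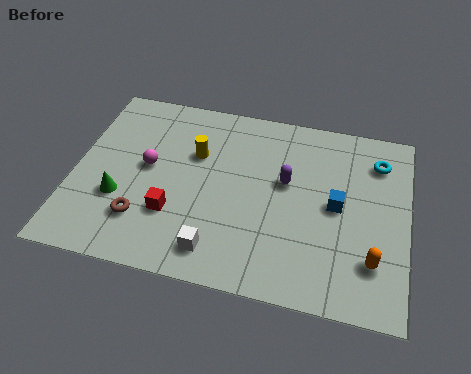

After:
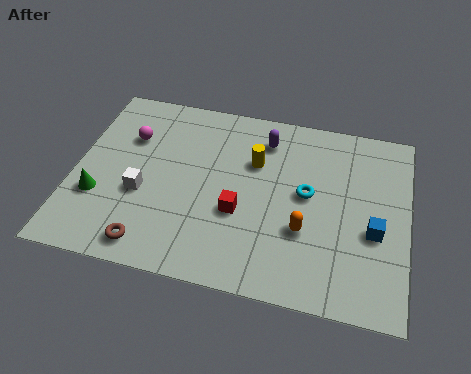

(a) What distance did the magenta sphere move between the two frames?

1.5

The magenta sphere moved from about (2.7, 4.7) to (1.9, 6.0), a distance of √(0.8² + 1.3²) ≈ 1.5.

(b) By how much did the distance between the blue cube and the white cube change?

+3.3

Before: roughly 5.2 units apart; after: 8.5. That's 3.3 units further apart.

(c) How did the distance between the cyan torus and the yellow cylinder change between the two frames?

-4.5

The distance was about 6.8 in the first image and 2.3 in the second, so they moved 4.5 units closer together.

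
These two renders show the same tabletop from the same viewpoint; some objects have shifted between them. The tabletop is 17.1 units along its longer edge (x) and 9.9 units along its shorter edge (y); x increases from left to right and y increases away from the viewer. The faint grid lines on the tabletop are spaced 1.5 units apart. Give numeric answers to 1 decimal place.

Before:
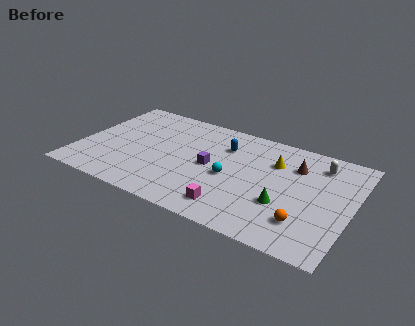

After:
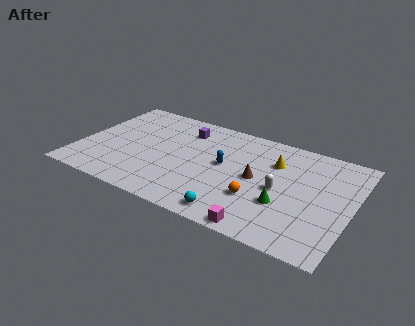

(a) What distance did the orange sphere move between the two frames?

3.1

The orange sphere was near (14.5, 2.4) before and (11.5, 3.2) after, so it travelled √(3.0² + 0.8²) ≈ 3.1 units.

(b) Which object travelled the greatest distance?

the white capsule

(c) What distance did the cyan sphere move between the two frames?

3.3

The cyan sphere moved from about (9.6, 4.4) to (10.3, 1.2), a distance of √(0.7² + 3.2²) ≈ 3.3.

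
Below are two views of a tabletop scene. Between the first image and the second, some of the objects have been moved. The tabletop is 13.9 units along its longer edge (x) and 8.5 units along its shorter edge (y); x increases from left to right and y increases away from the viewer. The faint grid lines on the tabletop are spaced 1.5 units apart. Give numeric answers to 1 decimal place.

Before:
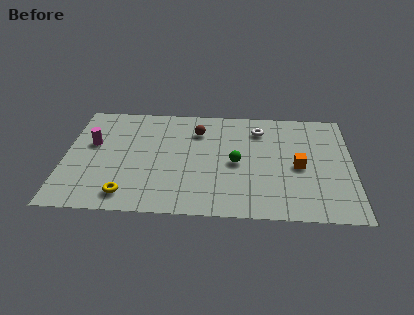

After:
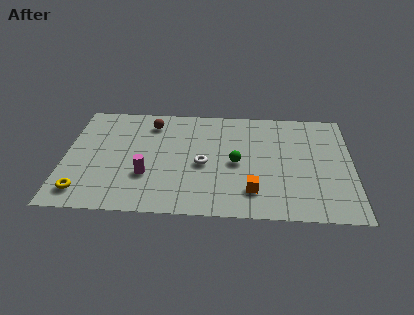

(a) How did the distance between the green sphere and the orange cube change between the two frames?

-0.8

Before: roughly 3.0 units apart; after: 2.2. That's 0.8 units closer together.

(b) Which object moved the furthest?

the white torus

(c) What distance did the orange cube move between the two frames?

3.0

The orange cube moved from about (11.3, 3.9) to (9.1, 1.9), a distance of √(2.2² + 2.0²) ≈ 3.0.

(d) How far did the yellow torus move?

2.1

The yellow torus moved from about (3.1, 1.3) to (1.0, 1.4), a distance of √(2.1² + 0.1²) ≈ 2.1.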